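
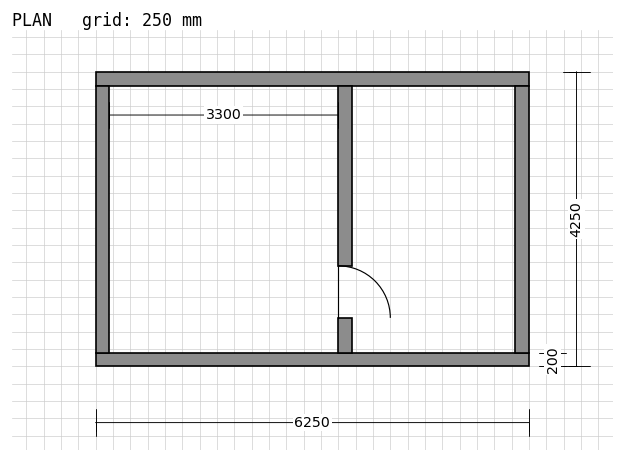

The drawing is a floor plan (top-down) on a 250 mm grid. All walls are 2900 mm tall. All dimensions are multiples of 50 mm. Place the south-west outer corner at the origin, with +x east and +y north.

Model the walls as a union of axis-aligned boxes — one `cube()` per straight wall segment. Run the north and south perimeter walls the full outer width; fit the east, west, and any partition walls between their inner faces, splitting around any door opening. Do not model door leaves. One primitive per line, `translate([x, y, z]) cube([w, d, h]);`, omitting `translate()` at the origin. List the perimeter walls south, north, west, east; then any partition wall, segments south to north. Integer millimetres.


cube([6250, 200, 2900]);
translate([0, 4050, 0]) cube([6250, 200, 2900]);
translate([0, 200, 0]) cube([200, 3850, 2900]);
translate([6050, 200, 0]) cube([200, 3850, 2900]);
translate([3500, 200, 0]) cube([200, 500, 2900]);
translate([3500, 1450, 0]) cube([200, 2600, 2900]);


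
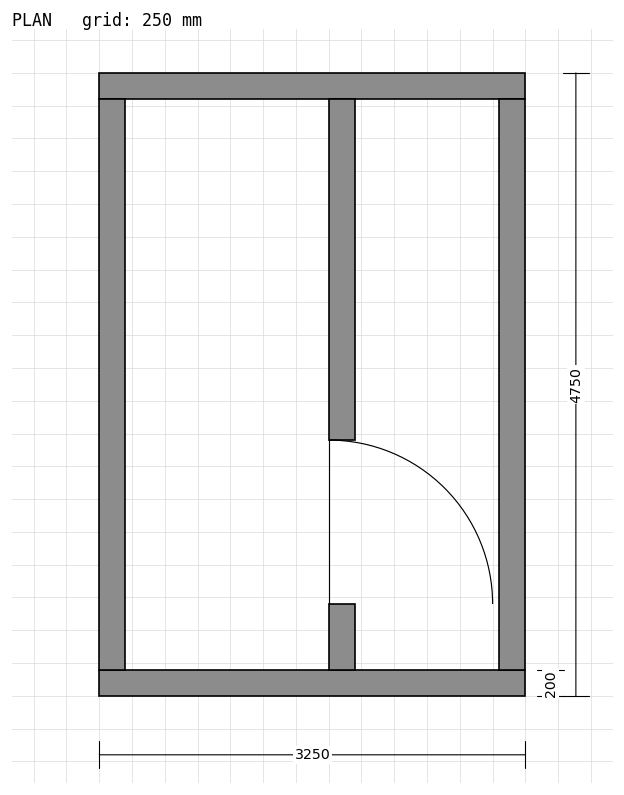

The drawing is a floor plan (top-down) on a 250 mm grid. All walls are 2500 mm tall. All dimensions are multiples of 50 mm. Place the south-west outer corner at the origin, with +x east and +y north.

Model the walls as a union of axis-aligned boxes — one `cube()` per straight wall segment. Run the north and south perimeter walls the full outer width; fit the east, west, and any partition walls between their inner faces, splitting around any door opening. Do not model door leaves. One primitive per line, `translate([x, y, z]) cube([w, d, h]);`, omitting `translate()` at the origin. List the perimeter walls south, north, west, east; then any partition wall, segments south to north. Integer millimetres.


cube([3250, 200, 2500]);
translate([0, 4550, 0]) cube([3250, 200, 2500]);
translate([0, 200, 0]) cube([200, 4350, 2500]);
translate([3050, 200, 0]) cube([200, 4350, 2500]);
translate([1750, 200, 0]) cube([200, 500, 2500]);
translate([1750, 1950, 0]) cube([200, 2600, 2500]);


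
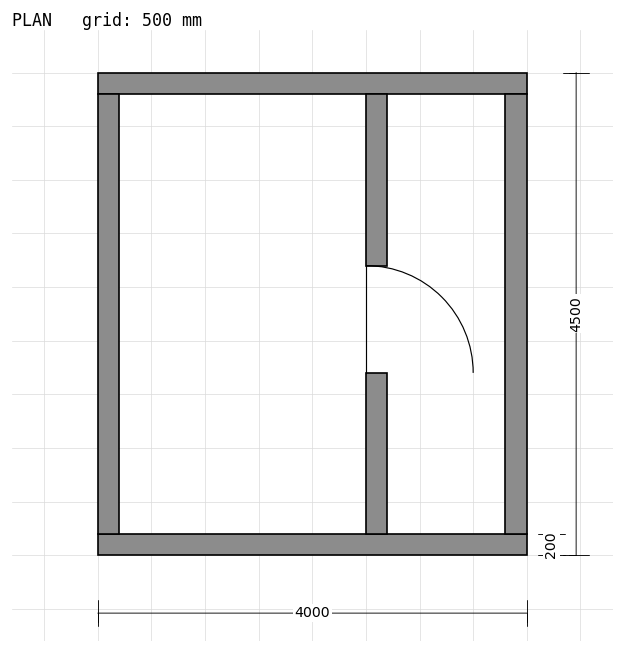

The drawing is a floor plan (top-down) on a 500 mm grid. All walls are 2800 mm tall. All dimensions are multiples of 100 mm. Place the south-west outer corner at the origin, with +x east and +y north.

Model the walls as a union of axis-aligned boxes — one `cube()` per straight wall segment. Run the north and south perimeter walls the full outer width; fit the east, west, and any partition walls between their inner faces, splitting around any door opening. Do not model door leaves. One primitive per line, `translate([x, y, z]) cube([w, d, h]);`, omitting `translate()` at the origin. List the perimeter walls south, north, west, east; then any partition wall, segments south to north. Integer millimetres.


cube([4000, 200, 2800]);
translate([0, 4300, 0]) cube([4000, 200, 2800]);
translate([0, 200, 0]) cube([200, 4100, 2800]);
translate([3800, 200, 0]) cube([200, 4100, 2800]);
translate([2500, 200, 0]) cube([200, 1500, 2800]);
translate([2500, 2700, 0]) cube([200, 1600, 2800]);


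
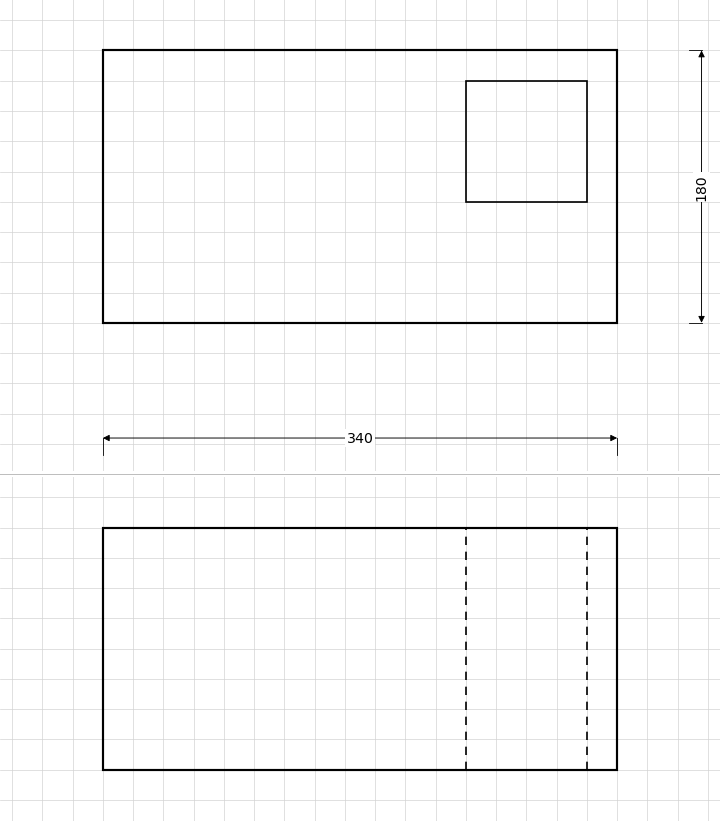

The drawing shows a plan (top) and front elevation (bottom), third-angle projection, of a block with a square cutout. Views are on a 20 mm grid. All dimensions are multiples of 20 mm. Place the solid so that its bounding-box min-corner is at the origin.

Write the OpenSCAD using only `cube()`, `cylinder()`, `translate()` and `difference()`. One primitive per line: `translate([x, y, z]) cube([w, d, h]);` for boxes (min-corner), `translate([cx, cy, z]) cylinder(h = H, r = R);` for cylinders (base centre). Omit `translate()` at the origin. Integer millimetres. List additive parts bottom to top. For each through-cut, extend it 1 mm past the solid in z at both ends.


difference() {
  cube([340, 180, 160]);
  translate([240, 80, -1]) cube([80, 80, 162]);
}


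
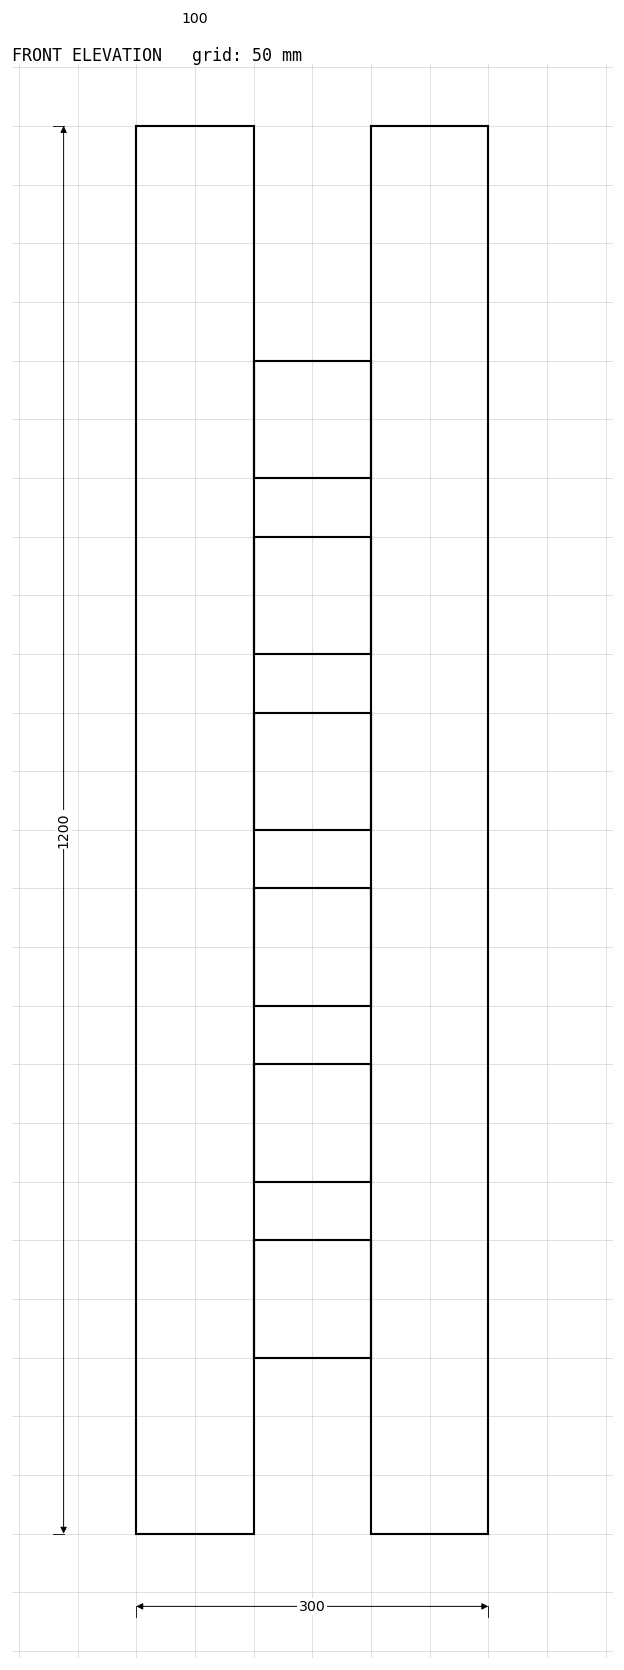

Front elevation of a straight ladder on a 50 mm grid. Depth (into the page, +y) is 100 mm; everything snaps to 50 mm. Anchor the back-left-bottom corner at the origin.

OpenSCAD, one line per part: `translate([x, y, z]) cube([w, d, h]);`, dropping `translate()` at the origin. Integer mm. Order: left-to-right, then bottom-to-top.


cube([100, 100, 1200]);
translate([100, 0, 150]) cube([100, 100, 100]);
translate([100, 0, 300]) cube([100, 100, 100]);
translate([100, 0, 450]) cube([100, 100, 100]);
translate([100, 0, 600]) cube([100, 100, 100]);
translate([100, 0, 750]) cube([100, 100, 100]);
translate([100, 0, 900]) cube([100, 100, 100]);
translate([200, 0, 0]) cube([100, 100, 1200]);


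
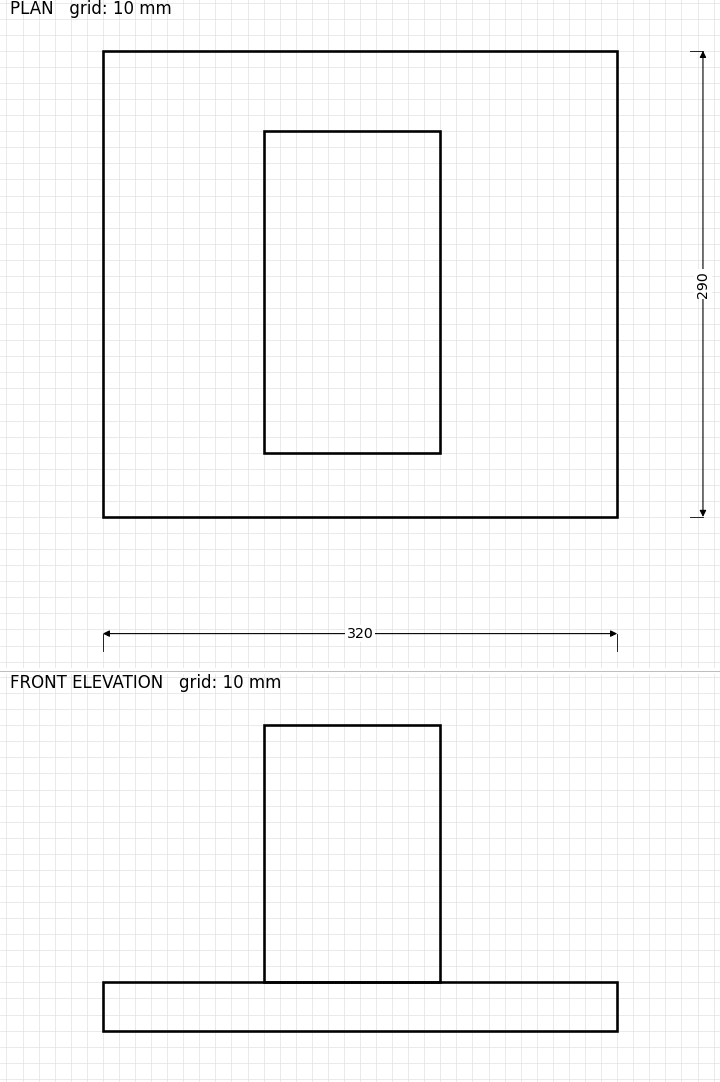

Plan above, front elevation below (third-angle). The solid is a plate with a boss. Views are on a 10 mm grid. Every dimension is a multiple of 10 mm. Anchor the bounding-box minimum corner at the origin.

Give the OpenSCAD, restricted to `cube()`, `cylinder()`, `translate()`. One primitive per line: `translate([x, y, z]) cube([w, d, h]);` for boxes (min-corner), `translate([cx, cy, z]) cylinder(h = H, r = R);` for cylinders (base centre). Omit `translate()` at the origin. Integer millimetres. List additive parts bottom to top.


cube([320, 290, 30]);
translate([100, 40, 30]) cube([110, 200, 160]);


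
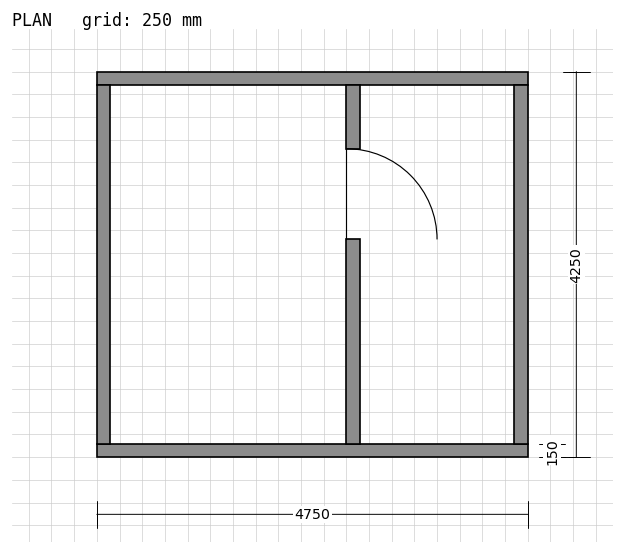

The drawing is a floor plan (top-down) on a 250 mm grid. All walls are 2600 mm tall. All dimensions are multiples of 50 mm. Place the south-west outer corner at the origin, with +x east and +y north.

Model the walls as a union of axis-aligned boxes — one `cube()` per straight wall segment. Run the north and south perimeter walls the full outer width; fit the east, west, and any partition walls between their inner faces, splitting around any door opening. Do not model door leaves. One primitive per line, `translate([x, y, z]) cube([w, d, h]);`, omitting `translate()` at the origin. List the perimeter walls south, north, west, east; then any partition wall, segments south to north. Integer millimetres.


cube([4750, 150, 2600]);
translate([0, 4100, 0]) cube([4750, 150, 2600]);
translate([0, 150, 0]) cube([150, 3950, 2600]);
translate([4600, 150, 0]) cube([150, 3950, 2600]);
translate([2750, 150, 0]) cube([150, 2250, 2600]);
translate([2750, 3400, 0]) cube([150, 700, 2600]);


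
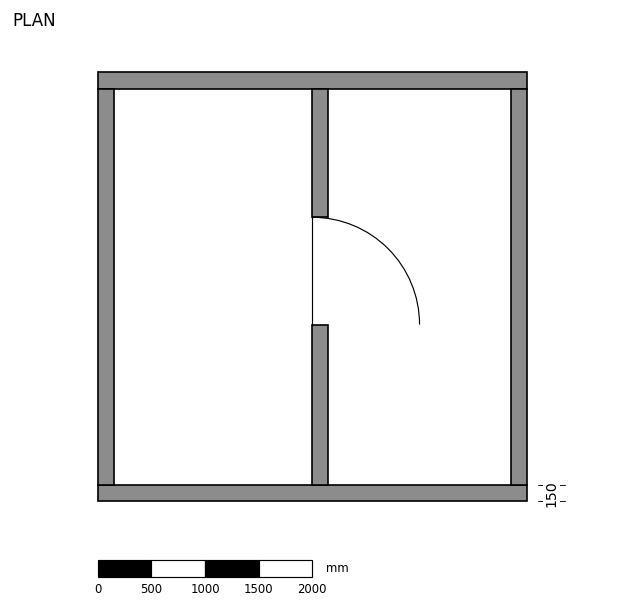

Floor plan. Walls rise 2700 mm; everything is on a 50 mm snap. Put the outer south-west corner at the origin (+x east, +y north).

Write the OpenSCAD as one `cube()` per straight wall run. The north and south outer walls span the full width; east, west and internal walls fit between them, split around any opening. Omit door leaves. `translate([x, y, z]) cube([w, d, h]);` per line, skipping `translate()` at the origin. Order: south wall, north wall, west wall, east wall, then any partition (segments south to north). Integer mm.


cube([4000, 150, 2700]);
translate([0, 3850, 0]) cube([4000, 150, 2700]);
translate([0, 150, 0]) cube([150, 3700, 2700]);
translate([3850, 150, 0]) cube([150, 3700, 2700]);
translate([2000, 150, 0]) cube([150, 1500, 2700]);
translate([2000, 2650, 0]) cube([150, 1200, 2700]);


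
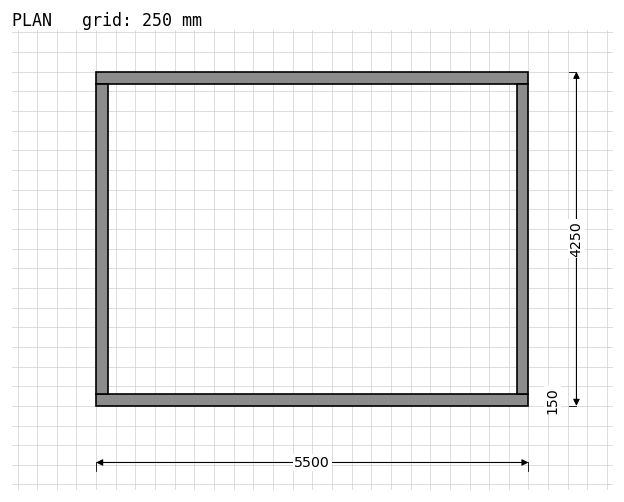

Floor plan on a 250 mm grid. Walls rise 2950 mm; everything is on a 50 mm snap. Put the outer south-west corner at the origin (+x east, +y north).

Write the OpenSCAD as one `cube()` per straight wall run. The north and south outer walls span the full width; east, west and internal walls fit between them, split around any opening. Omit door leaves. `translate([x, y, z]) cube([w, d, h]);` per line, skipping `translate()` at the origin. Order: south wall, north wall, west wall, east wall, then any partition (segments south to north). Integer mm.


cube([5500, 150, 2950]);
translate([0, 4100, 0]) cube([5500, 150, 2950]);
translate([0, 150, 0]) cube([150, 3950, 2950]);
translate([5350, 150, 0]) cube([150, 3950, 2950]);


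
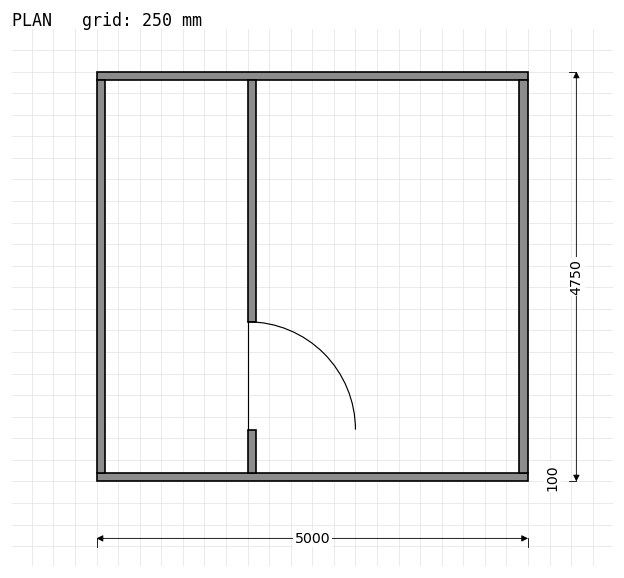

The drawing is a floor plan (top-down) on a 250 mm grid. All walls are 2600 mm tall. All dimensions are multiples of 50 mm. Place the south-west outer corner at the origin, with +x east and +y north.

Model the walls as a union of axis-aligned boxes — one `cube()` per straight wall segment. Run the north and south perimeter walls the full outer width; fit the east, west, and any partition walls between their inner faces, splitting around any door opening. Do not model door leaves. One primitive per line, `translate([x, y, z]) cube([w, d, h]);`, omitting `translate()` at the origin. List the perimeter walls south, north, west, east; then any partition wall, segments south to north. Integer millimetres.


cube([5000, 100, 2600]);
translate([0, 4650, 0]) cube([5000, 100, 2600]);
translate([0, 100, 0]) cube([100, 4550, 2600]);
translate([4900, 100, 0]) cube([100, 4550, 2600]);
translate([1750, 100, 0]) cube([100, 500, 2600]);
translate([1750, 1850, 0]) cube([100, 2800, 2600]);


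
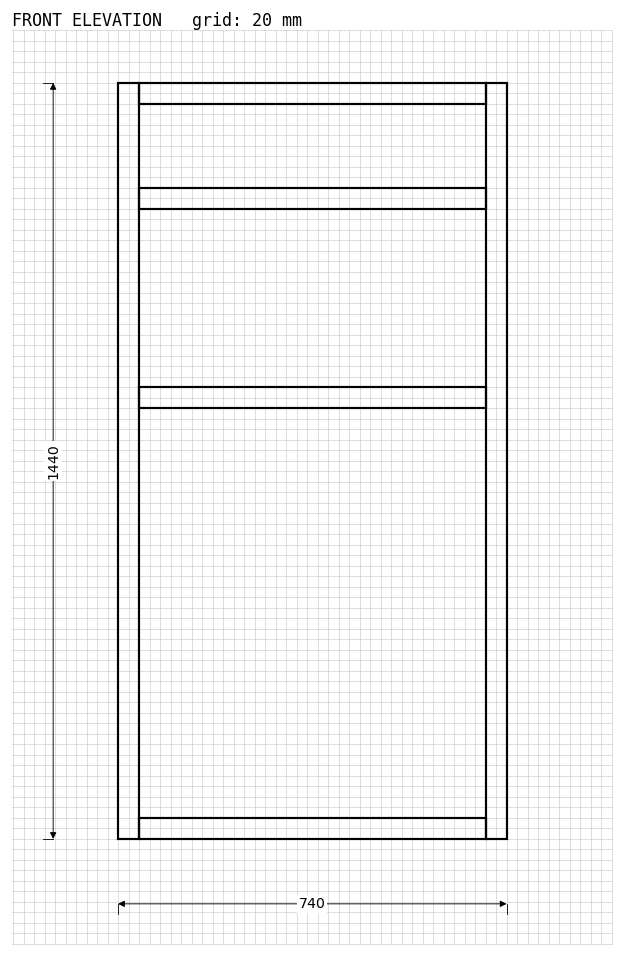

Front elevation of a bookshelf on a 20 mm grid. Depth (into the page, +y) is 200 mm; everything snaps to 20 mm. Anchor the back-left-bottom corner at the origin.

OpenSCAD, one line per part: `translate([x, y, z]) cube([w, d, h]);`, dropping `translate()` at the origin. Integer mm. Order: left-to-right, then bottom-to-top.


cube([40, 200, 1440]);
translate([40, 0, 0]) cube([660, 200, 40]);
translate([40, 0, 820]) cube([660, 200, 40]);
translate([40, 0, 1200]) cube([660, 200, 40]);
translate([40, 0, 1400]) cube([660, 200, 40]);
translate([700, 0, 0]) cube([40, 200, 1440]);


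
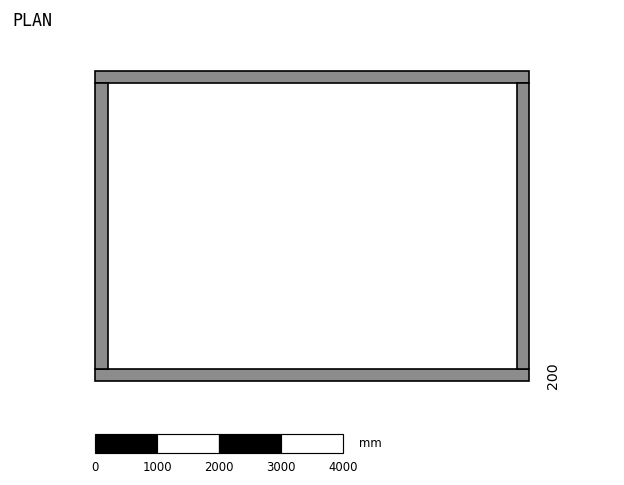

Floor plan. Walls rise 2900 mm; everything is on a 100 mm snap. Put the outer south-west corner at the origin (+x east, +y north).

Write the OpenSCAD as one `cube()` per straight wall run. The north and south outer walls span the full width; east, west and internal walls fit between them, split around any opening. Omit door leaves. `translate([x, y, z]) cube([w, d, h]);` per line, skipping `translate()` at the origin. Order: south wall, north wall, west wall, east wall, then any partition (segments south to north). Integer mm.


cube([7000, 200, 2900]);
translate([0, 4800, 0]) cube([7000, 200, 2900]);
translate([0, 200, 0]) cube([200, 4600, 2900]);
translate([6800, 200, 0]) cube([200, 4600, 2900]);


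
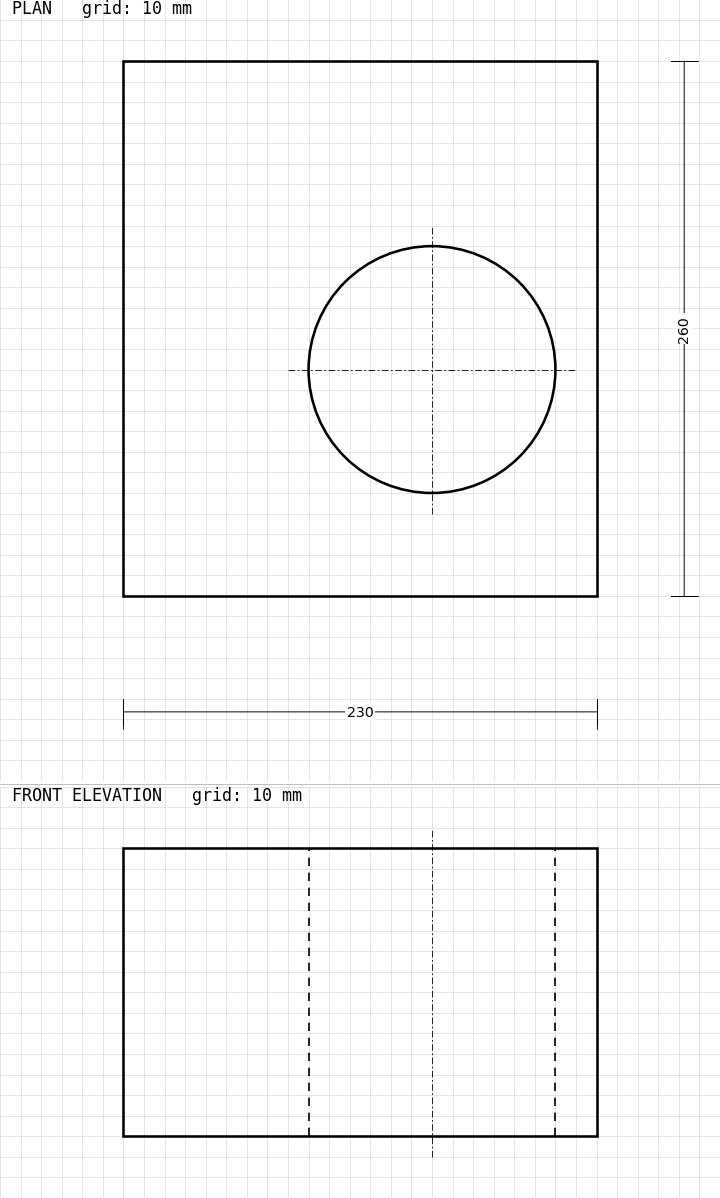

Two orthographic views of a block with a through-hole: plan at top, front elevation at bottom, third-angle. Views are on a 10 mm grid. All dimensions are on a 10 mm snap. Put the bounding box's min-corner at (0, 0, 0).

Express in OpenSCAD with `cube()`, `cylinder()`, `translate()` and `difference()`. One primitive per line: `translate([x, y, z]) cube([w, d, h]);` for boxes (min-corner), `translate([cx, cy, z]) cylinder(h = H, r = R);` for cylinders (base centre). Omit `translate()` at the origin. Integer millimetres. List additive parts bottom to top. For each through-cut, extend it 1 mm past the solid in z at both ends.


difference() {
  cube([230, 260, 140]);
  translate([150, 110, -1]) cylinder(h = 142, r = 60);
}


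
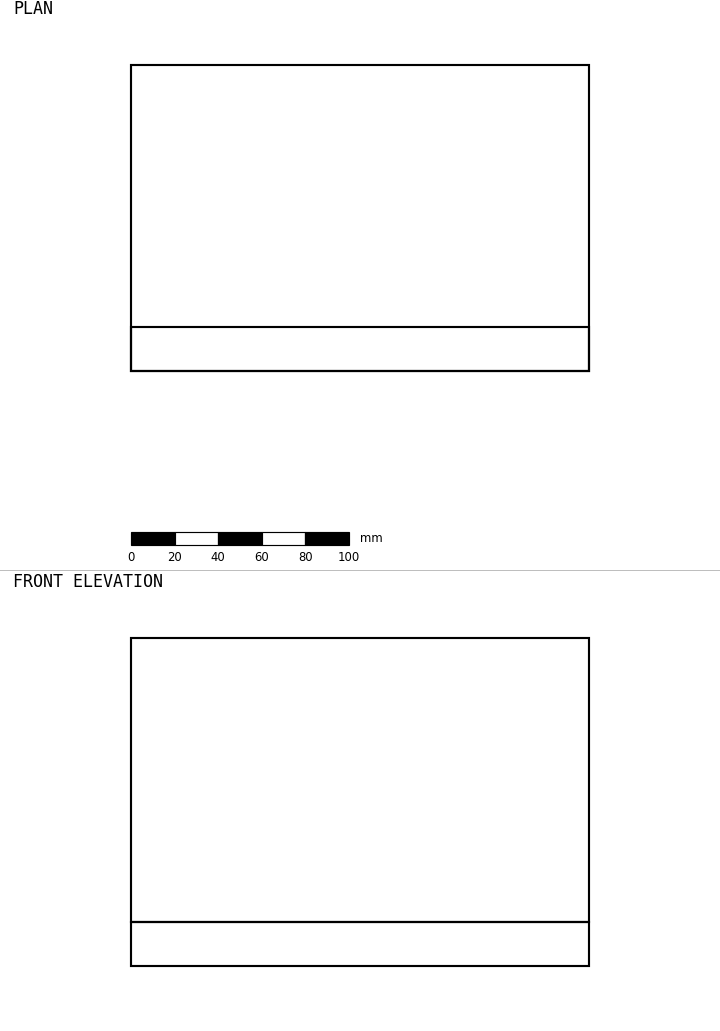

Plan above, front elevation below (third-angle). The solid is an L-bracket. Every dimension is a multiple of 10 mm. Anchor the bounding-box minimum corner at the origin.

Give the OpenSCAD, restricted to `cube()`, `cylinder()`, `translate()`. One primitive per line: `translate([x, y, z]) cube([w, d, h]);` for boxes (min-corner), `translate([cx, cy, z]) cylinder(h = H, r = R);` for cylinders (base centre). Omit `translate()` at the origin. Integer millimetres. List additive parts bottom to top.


cube([210, 140, 20]);
translate([0, 0, 20]) cube([210, 20, 130]);


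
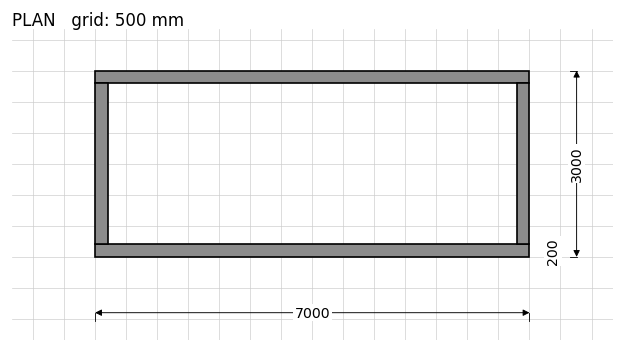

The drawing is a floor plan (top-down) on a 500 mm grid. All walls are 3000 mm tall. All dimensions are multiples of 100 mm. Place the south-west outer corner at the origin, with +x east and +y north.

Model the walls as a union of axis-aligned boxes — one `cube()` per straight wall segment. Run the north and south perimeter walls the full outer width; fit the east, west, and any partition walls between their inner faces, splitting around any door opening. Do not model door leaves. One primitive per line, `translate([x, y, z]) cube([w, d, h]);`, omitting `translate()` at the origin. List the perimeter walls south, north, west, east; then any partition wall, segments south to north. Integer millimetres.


cube([7000, 200, 3000]);
translate([0, 2800, 0]) cube([7000, 200, 3000]);
translate([0, 200, 0]) cube([200, 2600, 3000]);
translate([6800, 200, 0]) cube([200, 2600, 3000]);


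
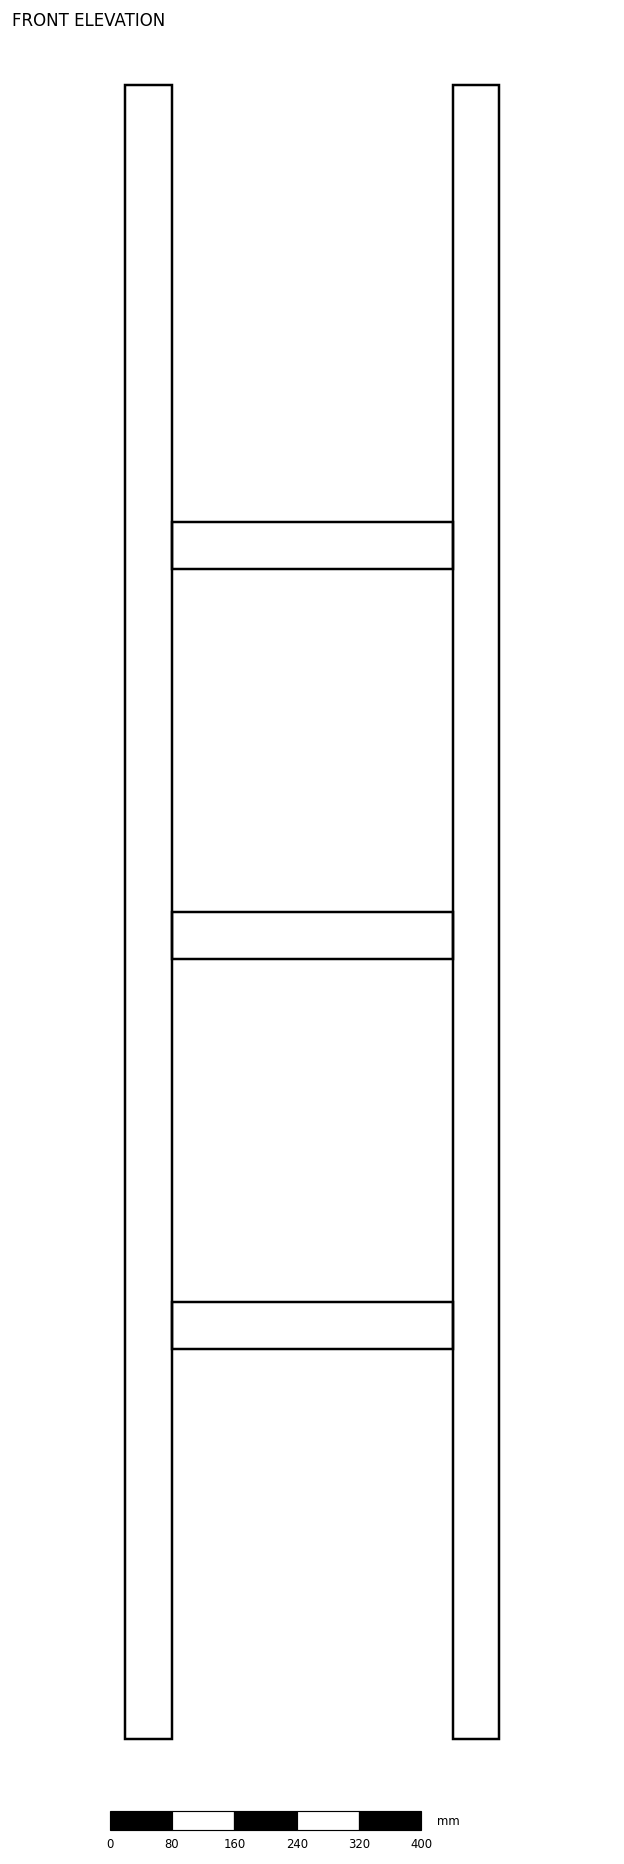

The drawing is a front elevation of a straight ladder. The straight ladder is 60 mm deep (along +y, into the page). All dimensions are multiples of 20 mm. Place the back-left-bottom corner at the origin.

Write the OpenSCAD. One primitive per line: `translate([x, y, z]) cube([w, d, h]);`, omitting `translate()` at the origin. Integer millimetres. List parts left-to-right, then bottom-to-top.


cube([60, 60, 2120]);
translate([60, 0, 500]) cube([360, 60, 60]);
translate([60, 0, 1000]) cube([360, 60, 60]);
translate([60, 0, 1500]) cube([360, 60, 60]);
translate([420, 0, 0]) cube([60, 60, 2120]);


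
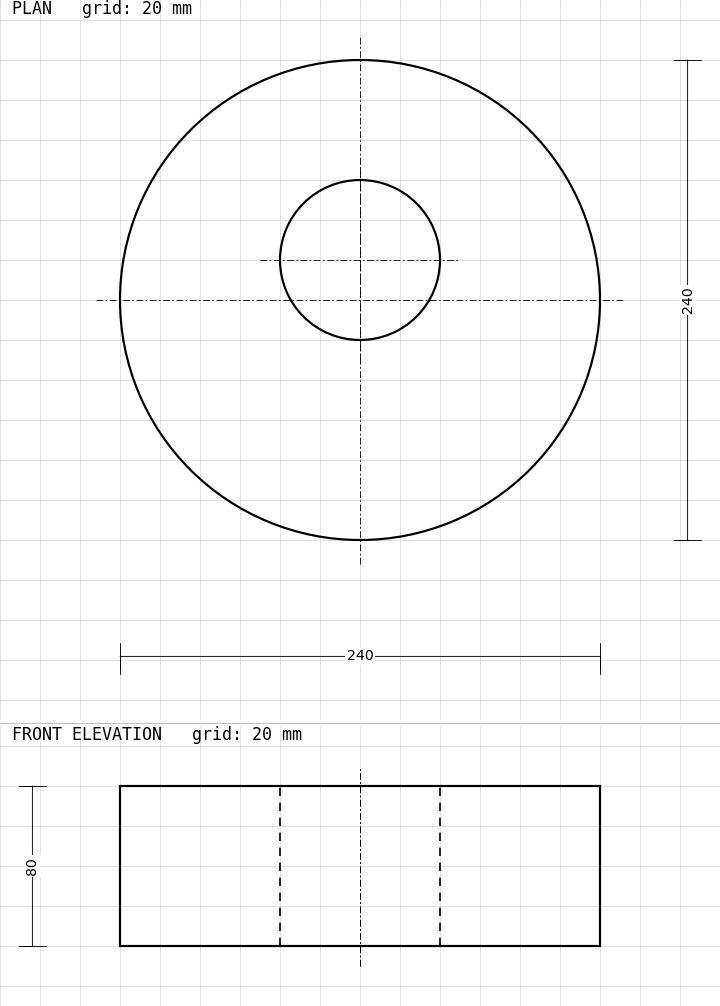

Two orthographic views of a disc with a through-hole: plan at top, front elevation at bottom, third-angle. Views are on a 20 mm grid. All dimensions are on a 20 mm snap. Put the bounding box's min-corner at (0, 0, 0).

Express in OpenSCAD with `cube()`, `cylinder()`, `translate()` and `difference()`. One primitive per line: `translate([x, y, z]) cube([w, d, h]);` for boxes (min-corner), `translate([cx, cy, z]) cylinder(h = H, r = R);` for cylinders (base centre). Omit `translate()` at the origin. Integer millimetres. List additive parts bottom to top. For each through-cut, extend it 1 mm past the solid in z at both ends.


difference() {
  translate([120, 120, 0]) cylinder(h = 80, r = 120);
  translate([120, 140, -1]) cylinder(h = 82, r = 40);
}


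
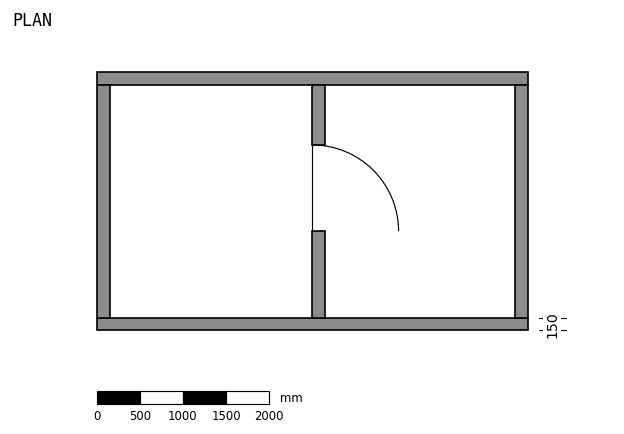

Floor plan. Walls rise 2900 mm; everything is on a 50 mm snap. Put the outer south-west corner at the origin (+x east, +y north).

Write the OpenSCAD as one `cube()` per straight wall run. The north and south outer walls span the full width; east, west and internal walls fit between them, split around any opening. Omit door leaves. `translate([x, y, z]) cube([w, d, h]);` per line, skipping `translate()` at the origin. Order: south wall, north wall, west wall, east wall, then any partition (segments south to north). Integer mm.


cube([5000, 150, 2900]);
translate([0, 2850, 0]) cube([5000, 150, 2900]);
translate([0, 150, 0]) cube([150, 2700, 2900]);
translate([4850, 150, 0]) cube([150, 2700, 2900]);
translate([2500, 150, 0]) cube([150, 1000, 2900]);
translate([2500, 2150, 0]) cube([150, 700, 2900]);


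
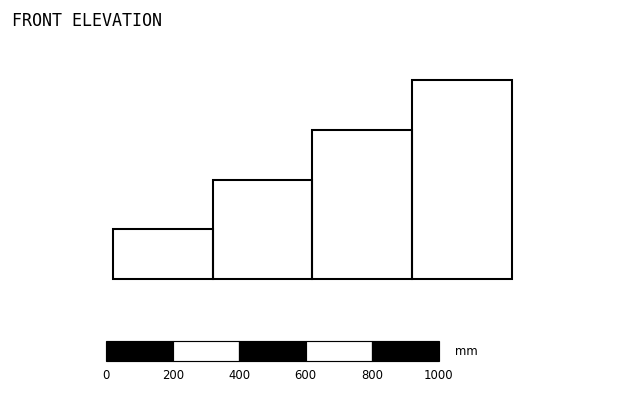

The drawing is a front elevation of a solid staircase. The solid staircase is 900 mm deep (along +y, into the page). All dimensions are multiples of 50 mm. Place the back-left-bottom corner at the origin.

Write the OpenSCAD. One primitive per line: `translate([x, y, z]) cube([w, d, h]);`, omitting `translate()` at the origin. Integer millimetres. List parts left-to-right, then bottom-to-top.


cube([300, 900, 150]);
translate([300, 0, 0]) cube([300, 900, 300]);
translate([600, 0, 0]) cube([300, 900, 450]);
translate([900, 0, 0]) cube([300, 900, 600]);


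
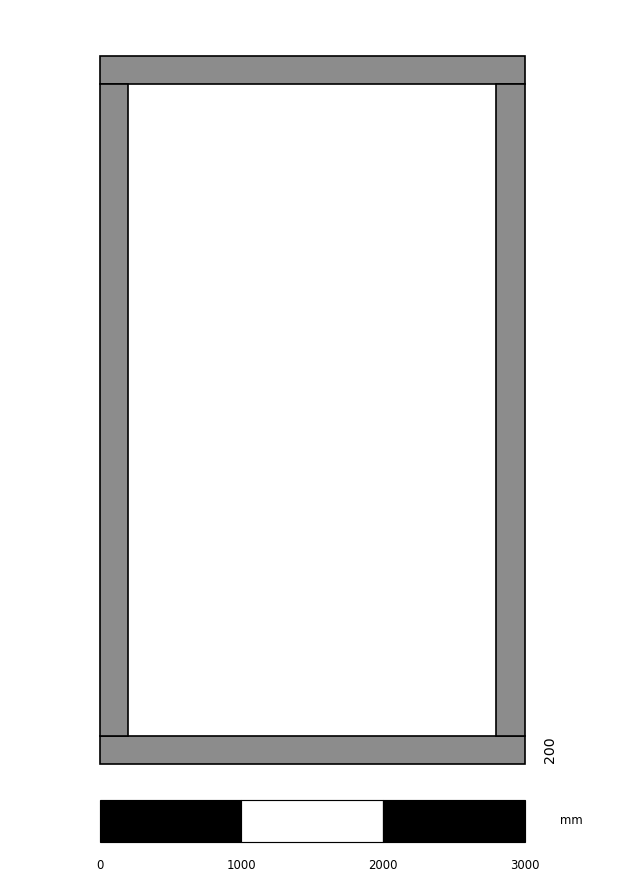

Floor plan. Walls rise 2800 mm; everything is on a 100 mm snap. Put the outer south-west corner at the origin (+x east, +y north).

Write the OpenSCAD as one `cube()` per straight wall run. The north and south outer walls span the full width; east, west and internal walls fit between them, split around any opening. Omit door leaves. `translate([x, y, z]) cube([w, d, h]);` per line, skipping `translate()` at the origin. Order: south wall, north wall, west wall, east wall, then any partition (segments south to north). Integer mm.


cube([3000, 200, 2800]);
translate([0, 4800, 0]) cube([3000, 200, 2800]);
translate([0, 200, 0]) cube([200, 4600, 2800]);
translate([2800, 200, 0]) cube([200, 4600, 2800]);


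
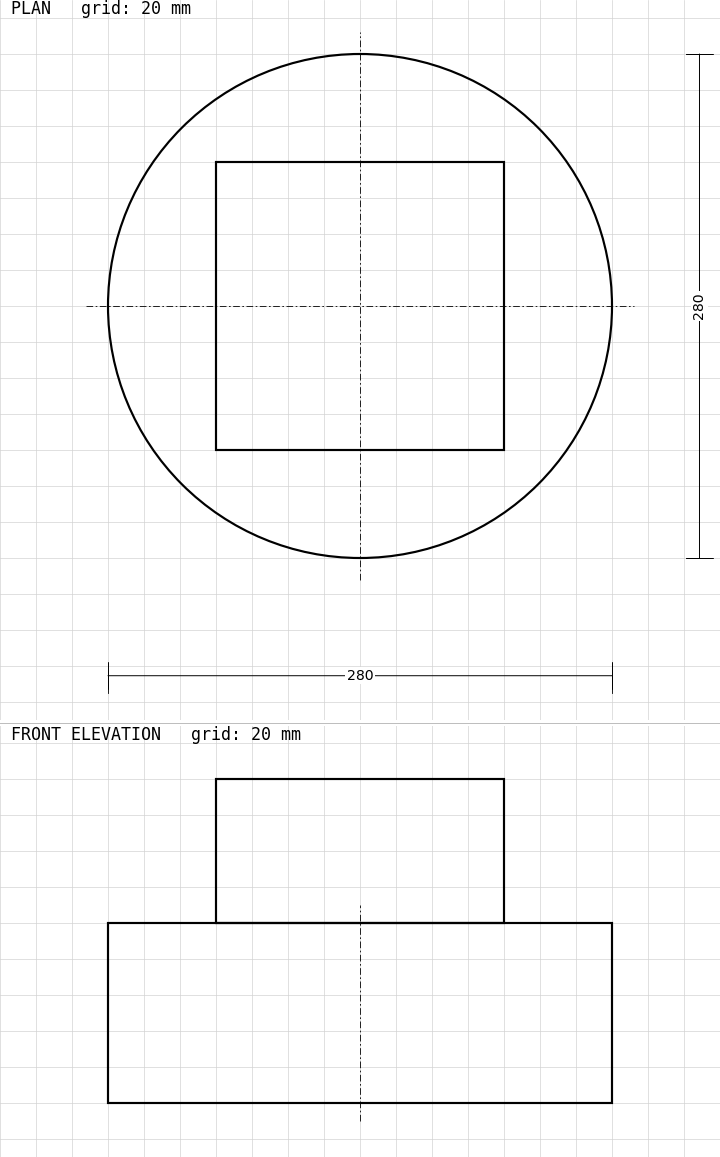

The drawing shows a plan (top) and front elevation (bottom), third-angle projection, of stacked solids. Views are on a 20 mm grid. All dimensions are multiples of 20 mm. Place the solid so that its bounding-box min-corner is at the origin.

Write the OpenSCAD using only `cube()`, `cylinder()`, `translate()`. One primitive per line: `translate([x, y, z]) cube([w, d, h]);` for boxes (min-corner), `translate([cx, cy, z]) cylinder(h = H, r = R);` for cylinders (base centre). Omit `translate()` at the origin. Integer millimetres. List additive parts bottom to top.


translate([140, 140, 0]) cylinder(h = 100, r = 140);
translate([60, 60, 100]) cube([160, 160, 80]);


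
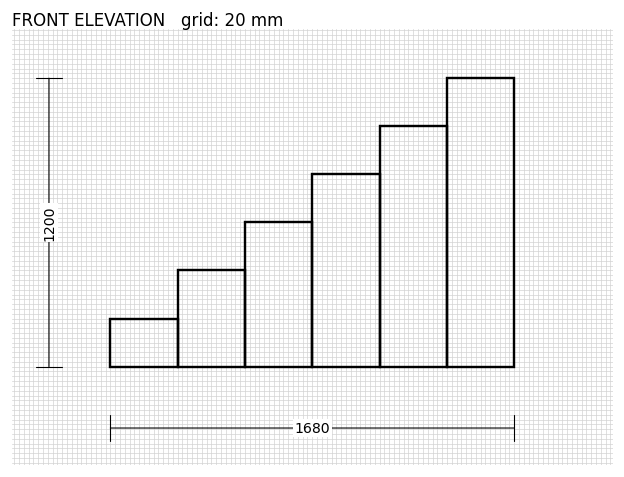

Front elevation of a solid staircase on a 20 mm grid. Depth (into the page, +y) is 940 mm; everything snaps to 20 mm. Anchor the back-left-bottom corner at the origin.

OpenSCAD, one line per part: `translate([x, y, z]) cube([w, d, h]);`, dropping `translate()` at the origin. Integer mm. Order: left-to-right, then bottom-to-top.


cube([280, 940, 200]);
translate([280, 0, 0]) cube([280, 940, 400]);
translate([560, 0, 0]) cube([280, 940, 600]);
translate([840, 0, 0]) cube([280, 940, 800]);
translate([1120, 0, 0]) cube([280, 940, 1000]);
translate([1400, 0, 0]) cube([280, 940, 1200]);


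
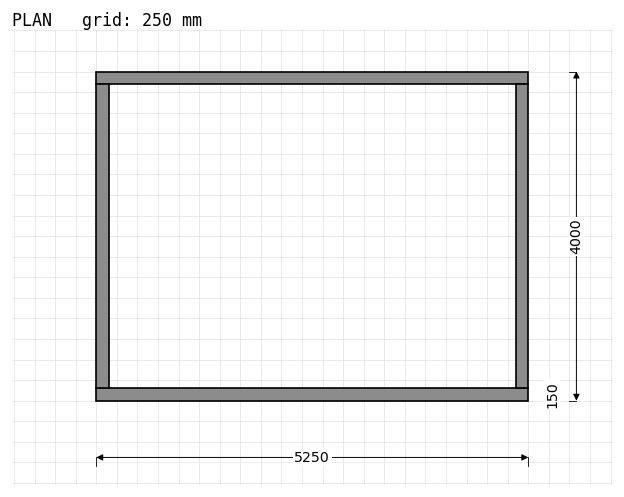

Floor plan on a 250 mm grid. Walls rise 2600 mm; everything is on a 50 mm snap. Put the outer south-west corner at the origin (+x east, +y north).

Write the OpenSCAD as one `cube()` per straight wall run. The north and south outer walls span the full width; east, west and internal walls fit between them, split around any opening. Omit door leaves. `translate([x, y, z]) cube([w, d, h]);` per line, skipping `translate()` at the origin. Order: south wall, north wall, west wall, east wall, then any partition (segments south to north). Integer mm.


cube([5250, 150, 2600]);
translate([0, 3850, 0]) cube([5250, 150, 2600]);
translate([0, 150, 0]) cube([150, 3700, 2600]);
translate([5100, 150, 0]) cube([150, 3700, 2600]);


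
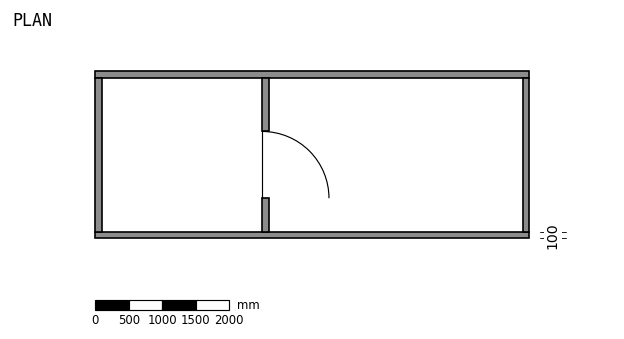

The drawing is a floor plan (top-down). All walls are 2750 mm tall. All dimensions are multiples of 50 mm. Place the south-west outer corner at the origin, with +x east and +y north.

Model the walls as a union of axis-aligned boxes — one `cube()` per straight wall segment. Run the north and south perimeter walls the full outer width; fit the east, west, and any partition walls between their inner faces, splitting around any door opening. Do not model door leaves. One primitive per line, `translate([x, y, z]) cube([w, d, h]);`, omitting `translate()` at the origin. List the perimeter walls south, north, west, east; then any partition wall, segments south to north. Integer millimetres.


cube([6500, 100, 2750]);
translate([0, 2400, 0]) cube([6500, 100, 2750]);
translate([0, 100, 0]) cube([100, 2300, 2750]);
translate([6400, 100, 0]) cube([100, 2300, 2750]);
translate([2500, 100, 0]) cube([100, 500, 2750]);
translate([2500, 1600, 0]) cube([100, 800, 2750]);


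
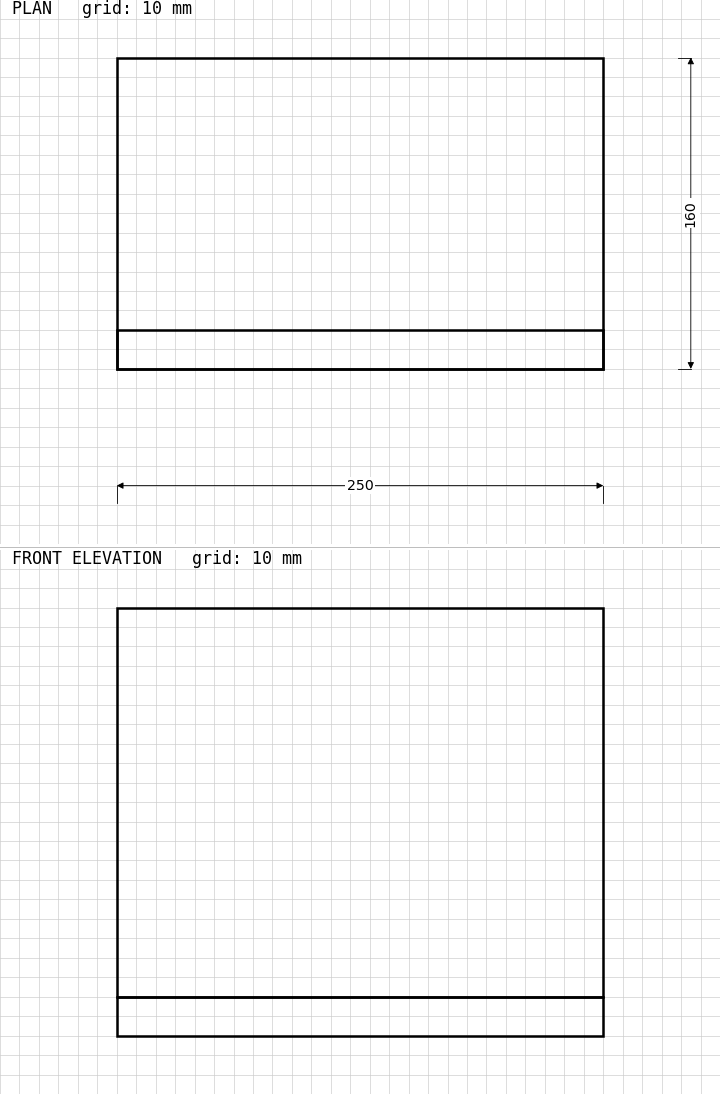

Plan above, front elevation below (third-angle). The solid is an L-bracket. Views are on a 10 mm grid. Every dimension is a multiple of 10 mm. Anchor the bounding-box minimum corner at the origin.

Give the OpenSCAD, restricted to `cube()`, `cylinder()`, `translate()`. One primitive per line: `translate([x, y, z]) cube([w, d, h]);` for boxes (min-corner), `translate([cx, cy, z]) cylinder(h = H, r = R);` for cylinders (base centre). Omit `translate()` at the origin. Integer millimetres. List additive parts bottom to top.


cube([250, 160, 20]);
translate([0, 0, 20]) cube([250, 20, 200]);


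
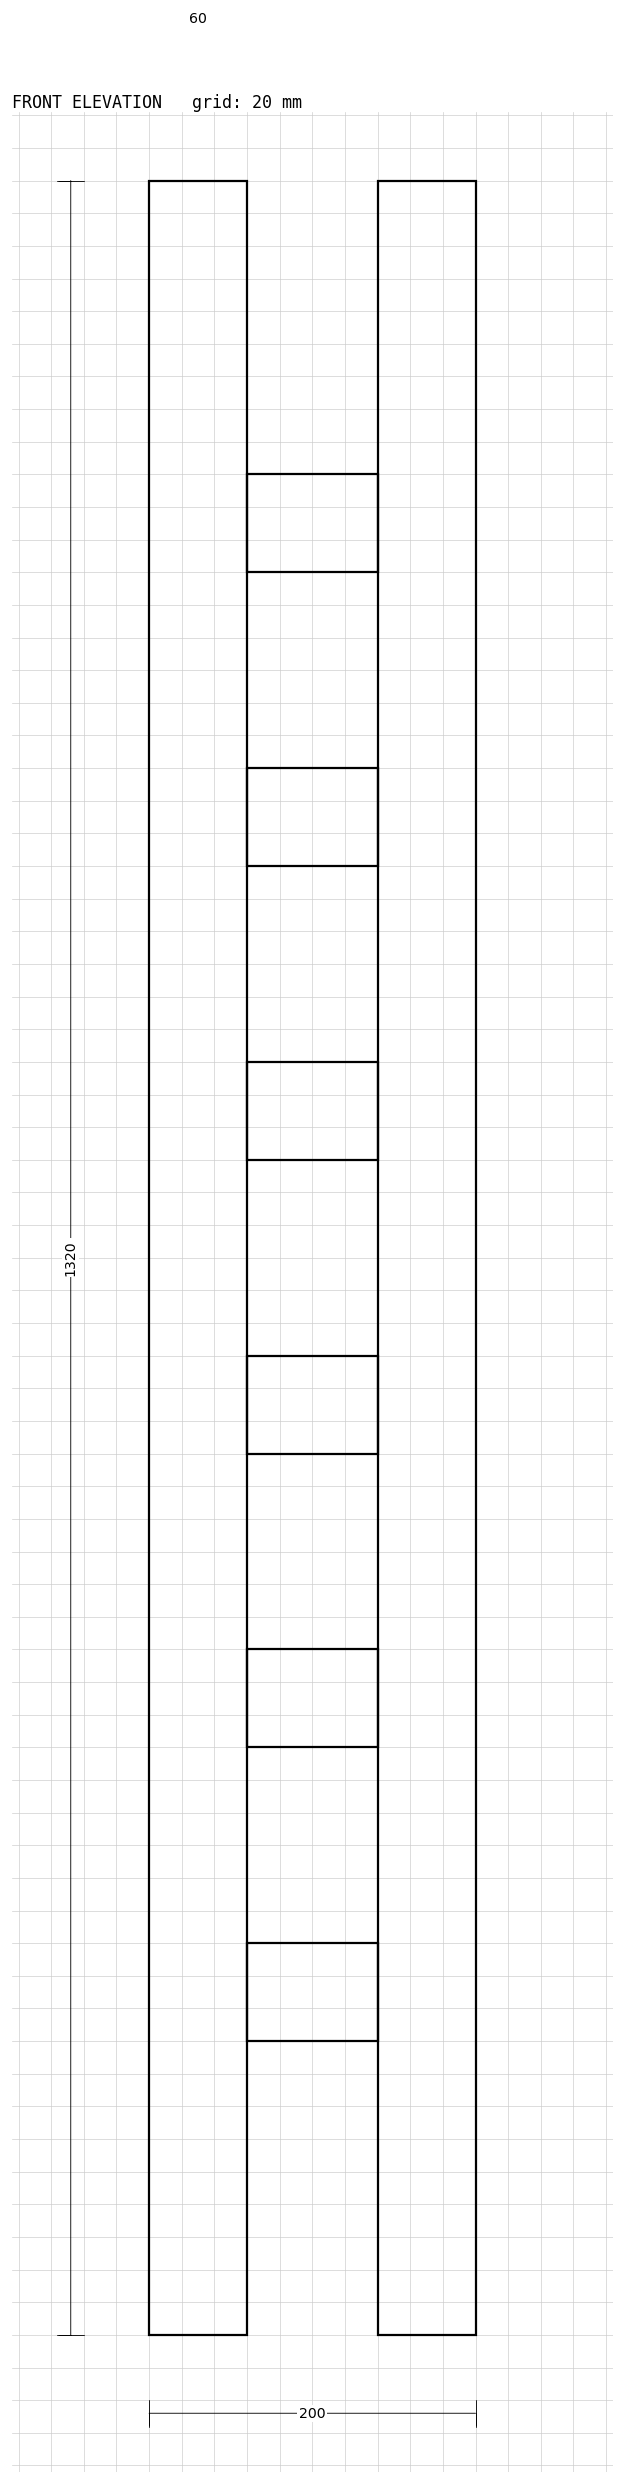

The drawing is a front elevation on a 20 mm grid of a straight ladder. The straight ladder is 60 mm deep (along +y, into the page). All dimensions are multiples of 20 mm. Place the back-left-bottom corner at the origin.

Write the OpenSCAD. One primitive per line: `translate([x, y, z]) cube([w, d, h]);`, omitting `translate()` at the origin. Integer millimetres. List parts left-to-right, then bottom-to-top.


cube([60, 60, 1320]);
translate([60, 0, 180]) cube([80, 60, 60]);
translate([60, 0, 360]) cube([80, 60, 60]);
translate([60, 0, 540]) cube([80, 60, 60]);
translate([60, 0, 720]) cube([80, 60, 60]);
translate([60, 0, 900]) cube([80, 60, 60]);
translate([60, 0, 1080]) cube([80, 60, 60]);
translate([140, 0, 0]) cube([60, 60, 1320]);


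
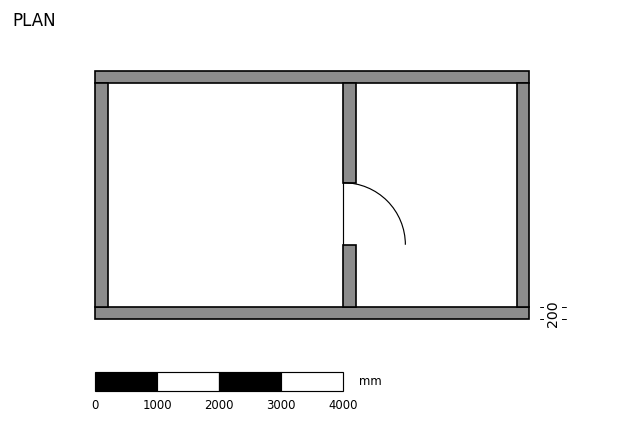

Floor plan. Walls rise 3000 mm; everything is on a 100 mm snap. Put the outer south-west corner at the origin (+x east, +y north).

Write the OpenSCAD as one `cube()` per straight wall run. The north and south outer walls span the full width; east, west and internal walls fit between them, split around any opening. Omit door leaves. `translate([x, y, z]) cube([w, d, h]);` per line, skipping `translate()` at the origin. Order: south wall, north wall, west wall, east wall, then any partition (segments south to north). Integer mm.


cube([7000, 200, 3000]);
translate([0, 3800, 0]) cube([7000, 200, 3000]);
translate([0, 200, 0]) cube([200, 3600, 3000]);
translate([6800, 200, 0]) cube([200, 3600, 3000]);
translate([4000, 200, 0]) cube([200, 1000, 3000]);
translate([4000, 2200, 0]) cube([200, 1600, 3000]);


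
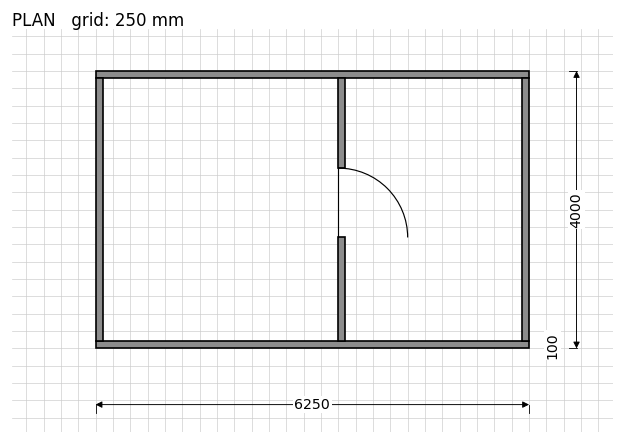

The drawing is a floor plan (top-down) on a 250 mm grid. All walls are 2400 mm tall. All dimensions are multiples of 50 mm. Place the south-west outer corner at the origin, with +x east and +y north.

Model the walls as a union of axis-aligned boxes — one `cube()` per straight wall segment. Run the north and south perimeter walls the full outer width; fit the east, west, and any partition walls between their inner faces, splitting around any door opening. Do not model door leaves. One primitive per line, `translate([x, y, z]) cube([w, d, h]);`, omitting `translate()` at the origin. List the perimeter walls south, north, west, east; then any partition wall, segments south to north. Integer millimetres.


cube([6250, 100, 2400]);
translate([0, 3900, 0]) cube([6250, 100, 2400]);
translate([0, 100, 0]) cube([100, 3800, 2400]);
translate([6150, 100, 0]) cube([100, 3800, 2400]);
translate([3500, 100, 0]) cube([100, 1500, 2400]);
translate([3500, 2600, 0]) cube([100, 1300, 2400]);


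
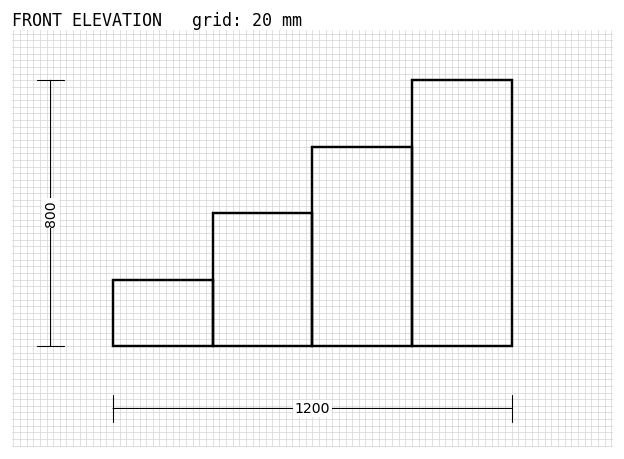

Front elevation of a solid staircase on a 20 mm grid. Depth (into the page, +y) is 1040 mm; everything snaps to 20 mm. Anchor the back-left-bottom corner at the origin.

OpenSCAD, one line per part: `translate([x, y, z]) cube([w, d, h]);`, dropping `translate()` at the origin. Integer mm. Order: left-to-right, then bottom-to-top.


cube([300, 1040, 200]);
translate([300, 0, 0]) cube([300, 1040, 400]);
translate([600, 0, 0]) cube([300, 1040, 600]);
translate([900, 0, 0]) cube([300, 1040, 800]);


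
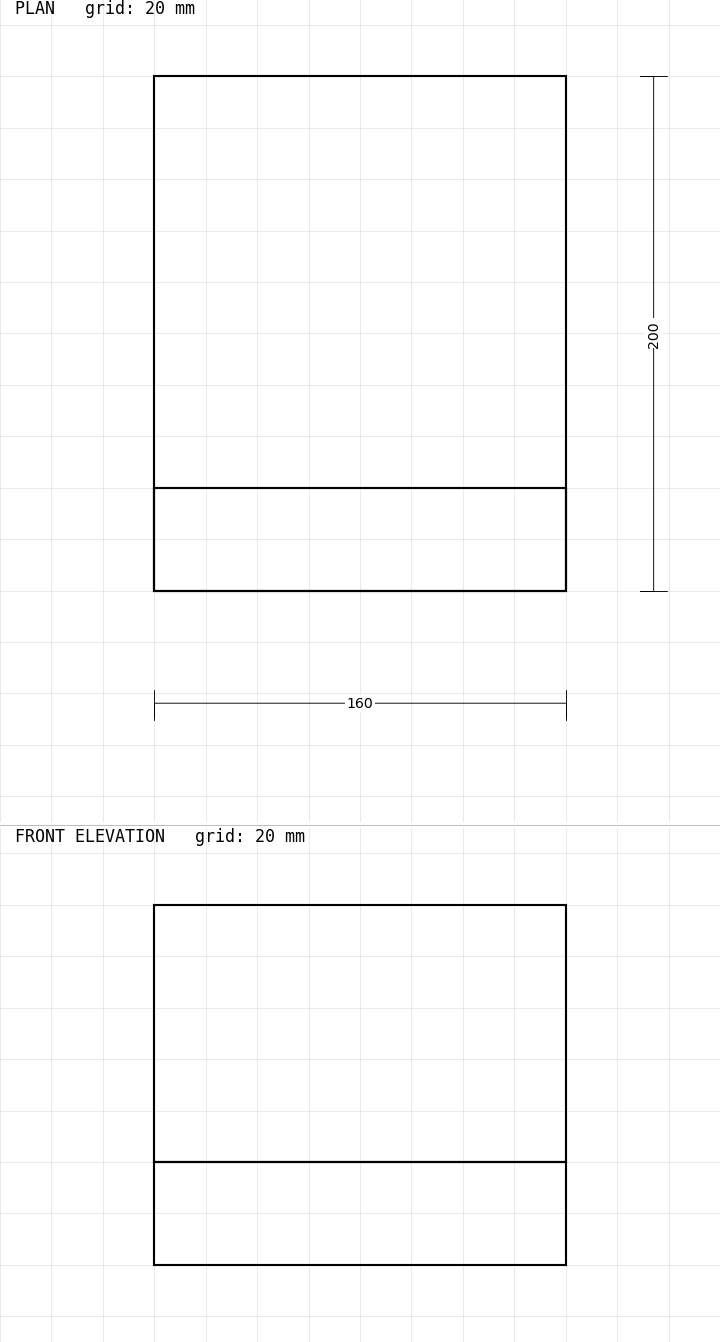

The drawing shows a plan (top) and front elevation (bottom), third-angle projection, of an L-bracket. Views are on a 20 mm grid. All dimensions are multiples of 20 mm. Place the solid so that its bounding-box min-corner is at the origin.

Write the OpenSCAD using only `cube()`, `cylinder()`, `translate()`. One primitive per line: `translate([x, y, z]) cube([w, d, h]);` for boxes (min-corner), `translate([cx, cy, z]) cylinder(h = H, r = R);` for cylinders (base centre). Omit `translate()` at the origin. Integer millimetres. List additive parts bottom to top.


cube([160, 200, 40]);
translate([0, 0, 40]) cube([160, 40, 100]);


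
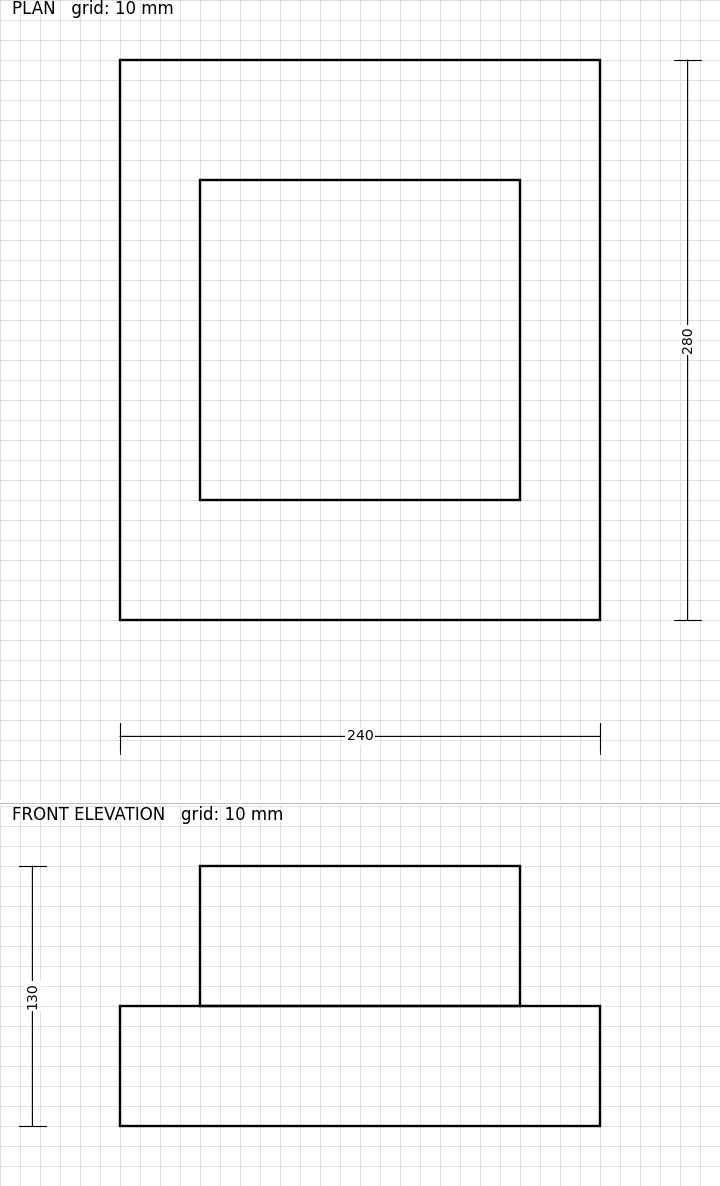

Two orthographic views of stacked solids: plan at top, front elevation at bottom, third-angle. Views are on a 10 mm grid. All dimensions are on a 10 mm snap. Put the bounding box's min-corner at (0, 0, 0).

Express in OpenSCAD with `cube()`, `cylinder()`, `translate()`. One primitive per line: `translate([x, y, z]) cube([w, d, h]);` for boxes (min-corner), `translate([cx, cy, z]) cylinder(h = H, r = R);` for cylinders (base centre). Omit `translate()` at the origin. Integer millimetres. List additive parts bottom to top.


cube([240, 280, 60]);
translate([40, 60, 60]) cube([160, 160, 70]);


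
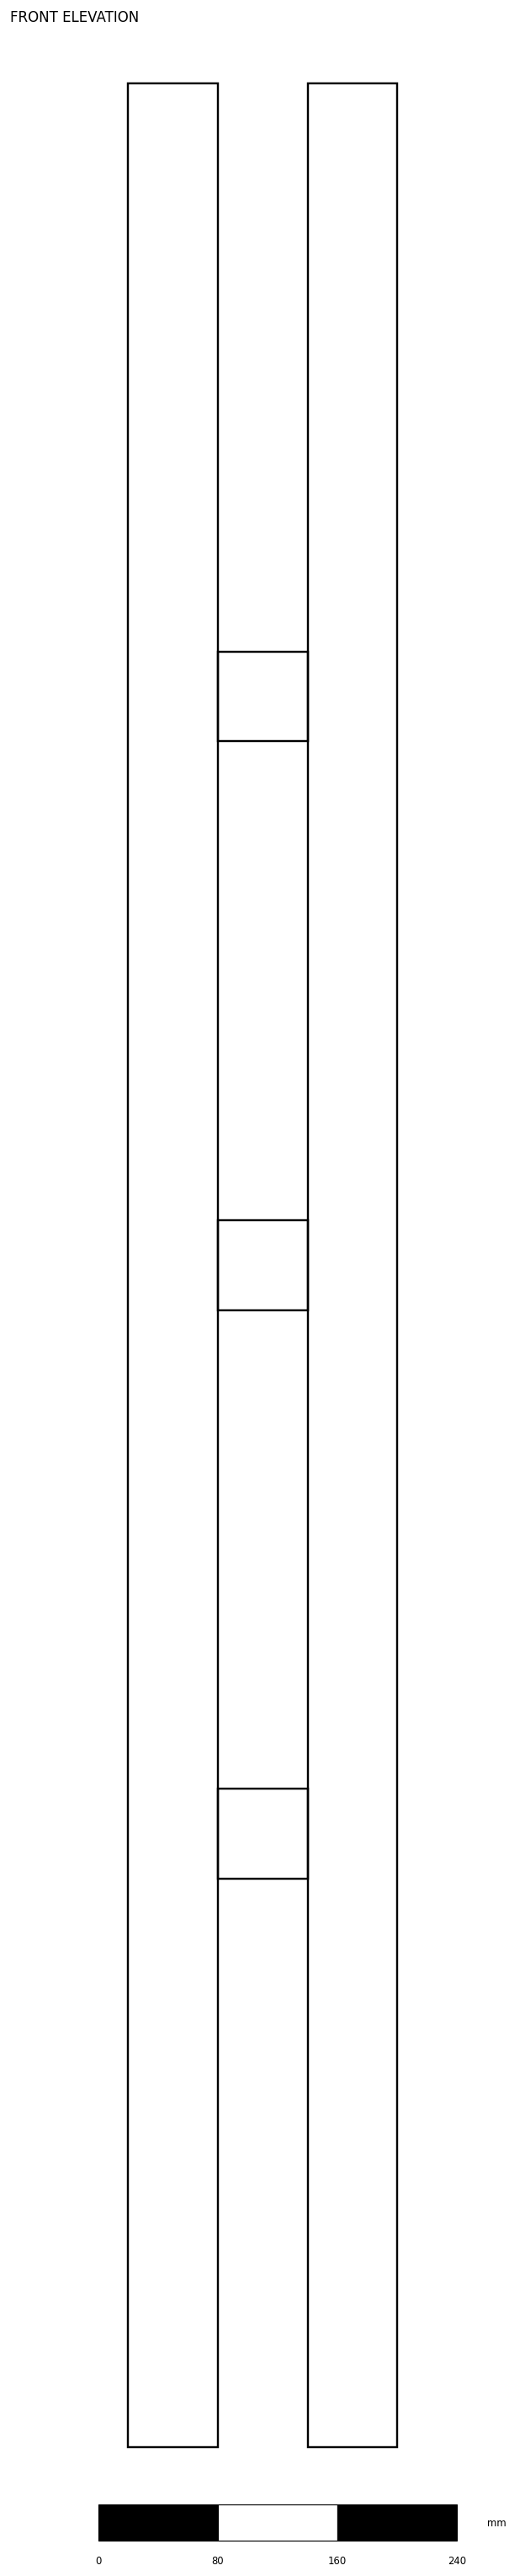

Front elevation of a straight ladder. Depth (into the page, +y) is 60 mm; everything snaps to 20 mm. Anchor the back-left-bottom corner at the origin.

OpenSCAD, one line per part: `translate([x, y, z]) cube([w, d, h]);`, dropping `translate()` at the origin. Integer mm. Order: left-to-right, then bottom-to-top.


cube([60, 60, 1580]);
translate([60, 0, 380]) cube([60, 60, 60]);
translate([60, 0, 760]) cube([60, 60, 60]);
translate([60, 0, 1140]) cube([60, 60, 60]);
translate([120, 0, 0]) cube([60, 60, 1580]);


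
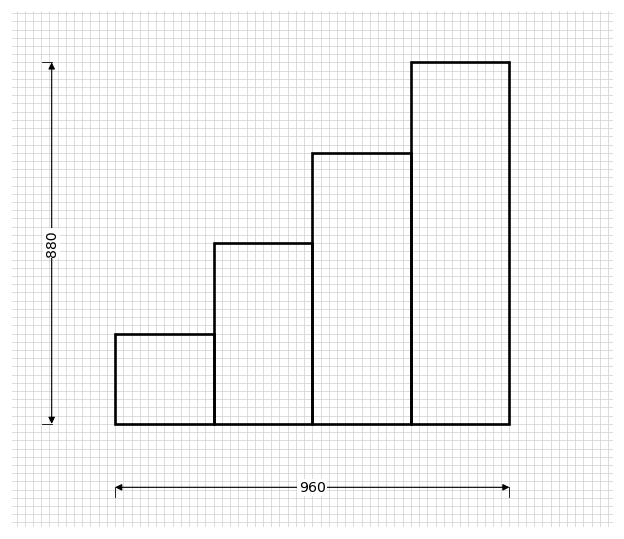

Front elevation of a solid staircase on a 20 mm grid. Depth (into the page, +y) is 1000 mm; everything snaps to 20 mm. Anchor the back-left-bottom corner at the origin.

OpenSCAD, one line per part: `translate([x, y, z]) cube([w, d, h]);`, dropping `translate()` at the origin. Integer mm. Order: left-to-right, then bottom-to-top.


cube([240, 1000, 220]);
translate([240, 0, 0]) cube([240, 1000, 440]);
translate([480, 0, 0]) cube([240, 1000, 660]);
translate([720, 0, 0]) cube([240, 1000, 880]);


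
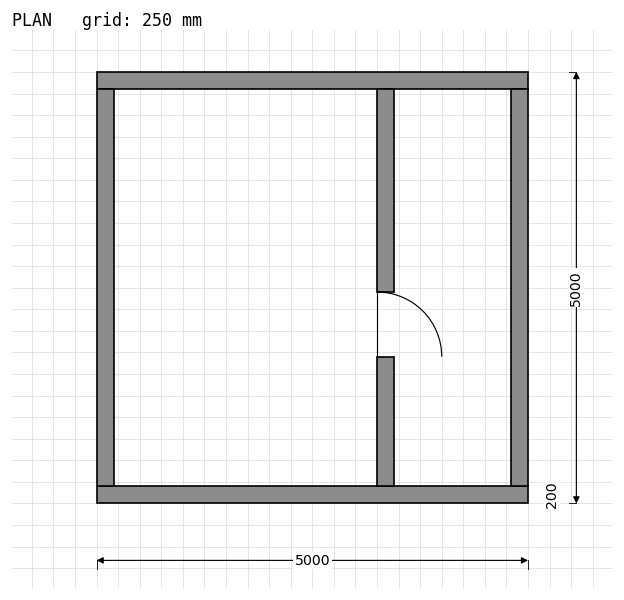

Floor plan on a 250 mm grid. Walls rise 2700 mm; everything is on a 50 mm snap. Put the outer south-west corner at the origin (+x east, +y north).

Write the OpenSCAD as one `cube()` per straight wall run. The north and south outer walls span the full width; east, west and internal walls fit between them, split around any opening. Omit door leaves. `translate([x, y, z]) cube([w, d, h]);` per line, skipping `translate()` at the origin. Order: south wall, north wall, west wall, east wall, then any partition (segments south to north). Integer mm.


cube([5000, 200, 2700]);
translate([0, 4800, 0]) cube([5000, 200, 2700]);
translate([0, 200, 0]) cube([200, 4600, 2700]);
translate([4800, 200, 0]) cube([200, 4600, 2700]);
translate([3250, 200, 0]) cube([200, 1500, 2700]);
translate([3250, 2450, 0]) cube([200, 2350, 2700]);


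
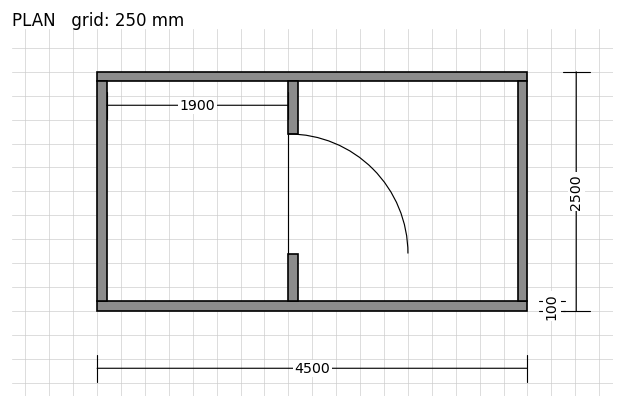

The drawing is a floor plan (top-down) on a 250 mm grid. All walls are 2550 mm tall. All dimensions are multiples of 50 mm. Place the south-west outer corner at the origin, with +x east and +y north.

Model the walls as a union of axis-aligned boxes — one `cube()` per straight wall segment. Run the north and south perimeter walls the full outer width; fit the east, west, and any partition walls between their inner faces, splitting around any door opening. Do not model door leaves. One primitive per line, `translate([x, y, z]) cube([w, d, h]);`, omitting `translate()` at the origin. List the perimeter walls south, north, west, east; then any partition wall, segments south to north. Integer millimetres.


cube([4500, 100, 2550]);
translate([0, 2400, 0]) cube([4500, 100, 2550]);
translate([0, 100, 0]) cube([100, 2300, 2550]);
translate([4400, 100, 0]) cube([100, 2300, 2550]);
translate([2000, 100, 0]) cube([100, 500, 2550]);
translate([2000, 1850, 0]) cube([100, 550, 2550]);


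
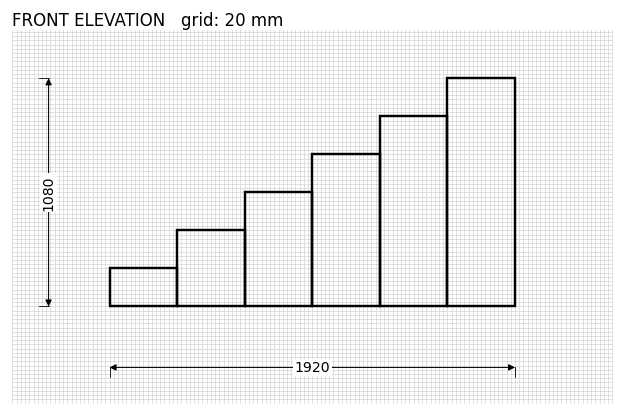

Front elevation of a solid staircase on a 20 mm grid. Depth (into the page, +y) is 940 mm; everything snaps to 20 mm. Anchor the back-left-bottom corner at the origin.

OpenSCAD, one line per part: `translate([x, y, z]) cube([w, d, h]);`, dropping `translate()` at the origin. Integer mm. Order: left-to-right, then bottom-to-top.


cube([320, 940, 180]);
translate([320, 0, 0]) cube([320, 940, 360]);
translate([640, 0, 0]) cube([320, 940, 540]);
translate([960, 0, 0]) cube([320, 940, 720]);
translate([1280, 0, 0]) cube([320, 940, 900]);
translate([1600, 0, 0]) cube([320, 940, 1080]);


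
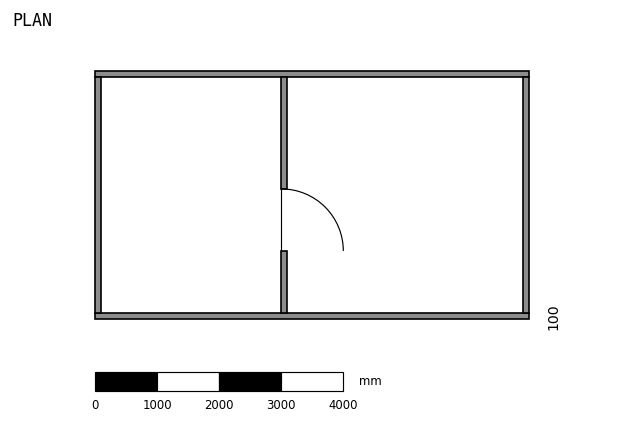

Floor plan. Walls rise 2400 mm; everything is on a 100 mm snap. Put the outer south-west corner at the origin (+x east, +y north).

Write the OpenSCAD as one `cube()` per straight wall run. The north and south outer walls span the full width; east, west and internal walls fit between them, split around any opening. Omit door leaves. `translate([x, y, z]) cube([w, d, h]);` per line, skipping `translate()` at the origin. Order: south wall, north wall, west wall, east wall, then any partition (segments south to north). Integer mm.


cube([7000, 100, 2400]);
translate([0, 3900, 0]) cube([7000, 100, 2400]);
translate([0, 100, 0]) cube([100, 3800, 2400]);
translate([6900, 100, 0]) cube([100, 3800, 2400]);
translate([3000, 100, 0]) cube([100, 1000, 2400]);
translate([3000, 2100, 0]) cube([100, 1800, 2400]);


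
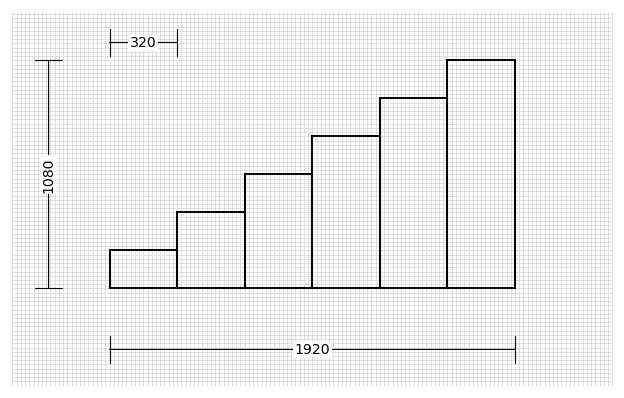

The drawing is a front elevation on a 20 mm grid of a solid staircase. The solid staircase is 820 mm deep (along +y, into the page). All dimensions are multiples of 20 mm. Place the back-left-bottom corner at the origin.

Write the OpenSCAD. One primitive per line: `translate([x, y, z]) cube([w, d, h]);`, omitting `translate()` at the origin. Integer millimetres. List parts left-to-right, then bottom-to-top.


cube([320, 820, 180]);
translate([320, 0, 0]) cube([320, 820, 360]);
translate([640, 0, 0]) cube([320, 820, 540]);
translate([960, 0, 0]) cube([320, 820, 720]);
translate([1280, 0, 0]) cube([320, 820, 900]);
translate([1600, 0, 0]) cube([320, 820, 1080]);


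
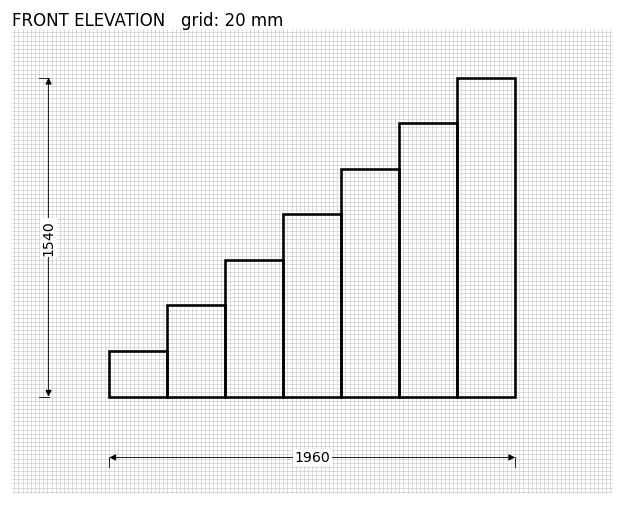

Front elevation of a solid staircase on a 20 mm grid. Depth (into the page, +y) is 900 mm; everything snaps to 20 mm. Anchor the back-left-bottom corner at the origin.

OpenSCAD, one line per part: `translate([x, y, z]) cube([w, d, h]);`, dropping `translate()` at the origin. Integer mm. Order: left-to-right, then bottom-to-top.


cube([280, 900, 220]);
translate([280, 0, 0]) cube([280, 900, 440]);
translate([560, 0, 0]) cube([280, 900, 660]);
translate([840, 0, 0]) cube([280, 900, 880]);
translate([1120, 0, 0]) cube([280, 900, 1100]);
translate([1400, 0, 0]) cube([280, 900, 1320]);
translate([1680, 0, 0]) cube([280, 900, 1540]);
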